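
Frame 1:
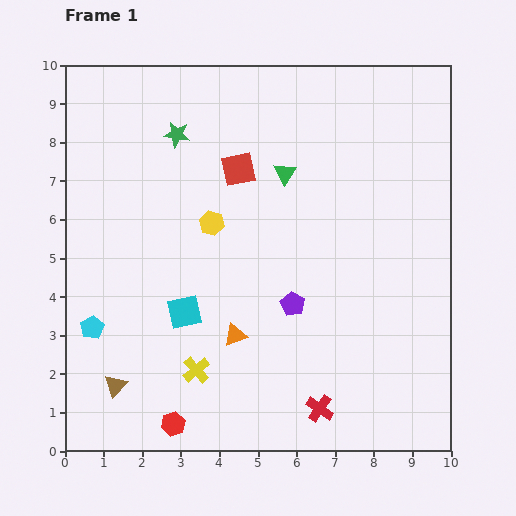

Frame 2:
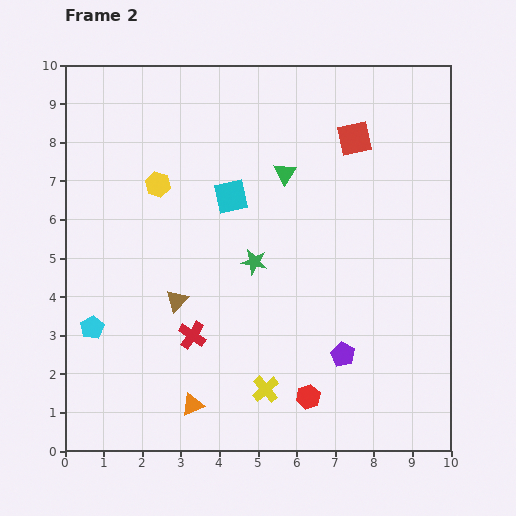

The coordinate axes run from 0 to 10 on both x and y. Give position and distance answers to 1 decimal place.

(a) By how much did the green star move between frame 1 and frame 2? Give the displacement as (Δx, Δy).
(2.0, -3.3)

The green star was at (2.9, 8.2) in frame 1 and (4.9, 4.9) in frame 2.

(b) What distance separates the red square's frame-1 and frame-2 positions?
3.1

The red square moved from (4.5, 7.3) to (7.5, 8.1), a distance of √(3.0² + 0.8²) ≈ 3.1.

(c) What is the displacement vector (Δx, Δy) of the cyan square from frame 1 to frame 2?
(1.2, 3.0)

The cyan square was at (3.1, 3.6) in frame 1 and (4.3, 6.6) in frame 2.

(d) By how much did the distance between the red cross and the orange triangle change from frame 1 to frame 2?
-1.1

Distance in frame 1: 2.9. Distance in frame 2: 1.8.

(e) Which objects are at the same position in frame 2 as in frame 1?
the green triangle, the cyan pentagon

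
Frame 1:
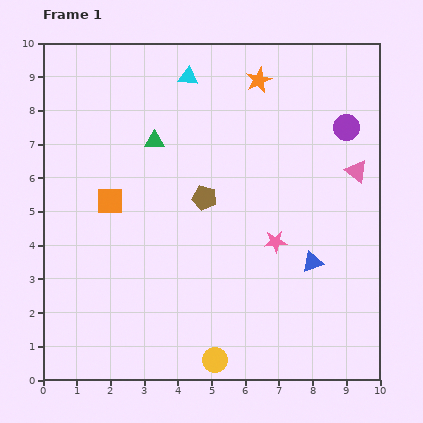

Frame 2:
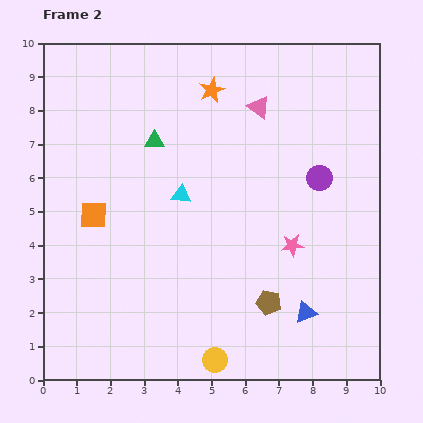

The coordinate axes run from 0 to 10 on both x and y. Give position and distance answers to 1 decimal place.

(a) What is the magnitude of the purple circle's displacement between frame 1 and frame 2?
1.7

The purple circle moved from (9.0, 7.5) to (8.2, 6.0), a distance of √(0.8² + 1.5²) ≈ 1.7.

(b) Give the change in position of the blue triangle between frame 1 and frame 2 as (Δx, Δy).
(-0.2, -1.5)

The blue triangle was at (8.0, 3.5) in frame 1 and (7.8, 2.0) in frame 2.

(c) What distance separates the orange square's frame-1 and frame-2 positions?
0.6

The orange square moved from (2.0, 5.3) to (1.5, 4.9), a distance of √(0.5² + 0.4²) ≈ 0.6.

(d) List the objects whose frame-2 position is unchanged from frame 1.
the yellow circle, the green triangle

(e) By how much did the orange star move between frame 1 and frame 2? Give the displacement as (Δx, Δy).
(-1.4, -0.3)

The orange star was at (6.4, 8.9) in frame 1 and (5.0, 8.6) in frame 2.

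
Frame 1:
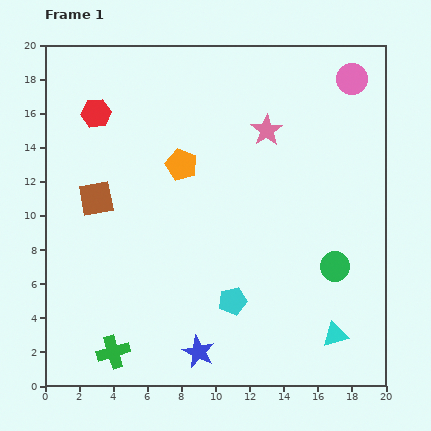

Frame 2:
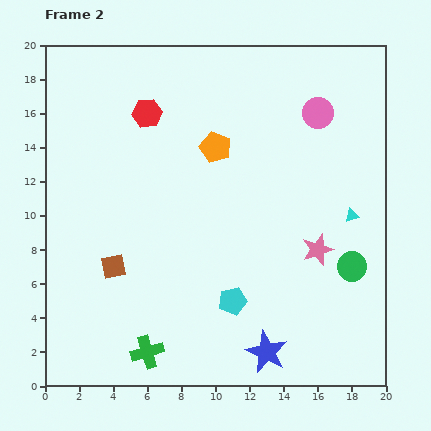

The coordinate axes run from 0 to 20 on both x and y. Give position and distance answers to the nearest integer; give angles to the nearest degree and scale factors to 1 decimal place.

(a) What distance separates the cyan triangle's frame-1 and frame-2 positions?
7

The cyan triangle moved from (17, 3) to (18, 10), a distance of √(1² + 7²) ≈ 7.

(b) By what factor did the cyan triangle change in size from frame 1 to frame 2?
0.6×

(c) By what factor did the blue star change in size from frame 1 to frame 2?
1.3×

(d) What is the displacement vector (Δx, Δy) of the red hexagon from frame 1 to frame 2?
(3, 0)

The red hexagon was at (3, 16) in frame 1 and (6, 16) in frame 2.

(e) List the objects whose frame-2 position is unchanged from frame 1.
the cyan pentagon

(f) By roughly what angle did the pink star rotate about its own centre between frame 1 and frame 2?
16° clockwise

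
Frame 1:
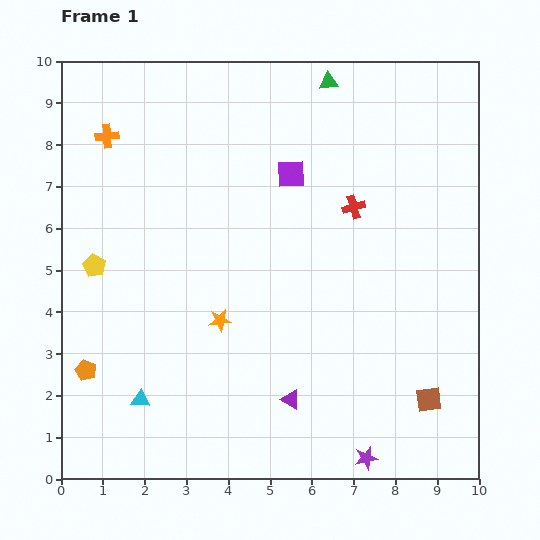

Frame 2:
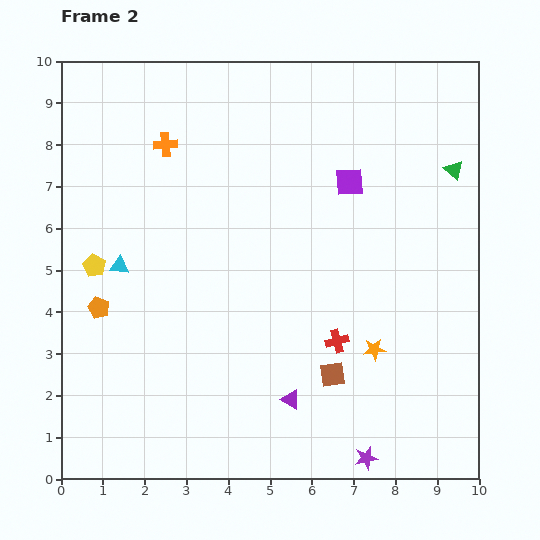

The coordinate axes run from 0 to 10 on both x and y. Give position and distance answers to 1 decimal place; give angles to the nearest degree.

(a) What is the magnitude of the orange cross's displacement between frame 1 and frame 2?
1.4

The orange cross moved from (1.1, 8.2) to (2.5, 8.0), a distance of √(1.4² + 0.2²) ≈ 1.4.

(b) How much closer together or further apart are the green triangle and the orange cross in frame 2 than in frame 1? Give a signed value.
+1.4

Distance in frame 1: 5.5. Distance in frame 2: 6.9.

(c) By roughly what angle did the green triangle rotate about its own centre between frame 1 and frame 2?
47° clockwise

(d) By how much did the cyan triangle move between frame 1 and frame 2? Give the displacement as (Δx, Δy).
(-0.5, 3.2)

The cyan triangle was at (1.9, 1.9) in frame 1 and (1.4, 5.1) in frame 2.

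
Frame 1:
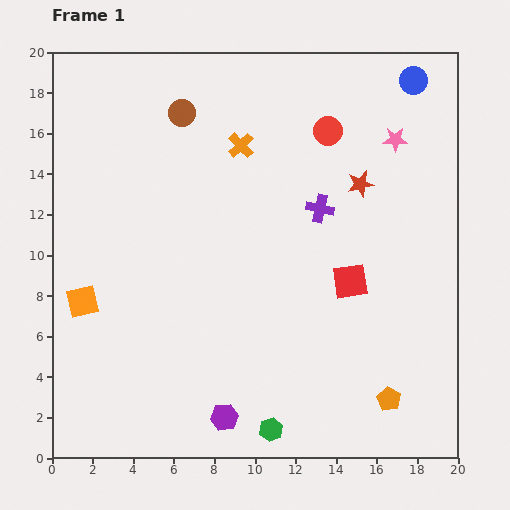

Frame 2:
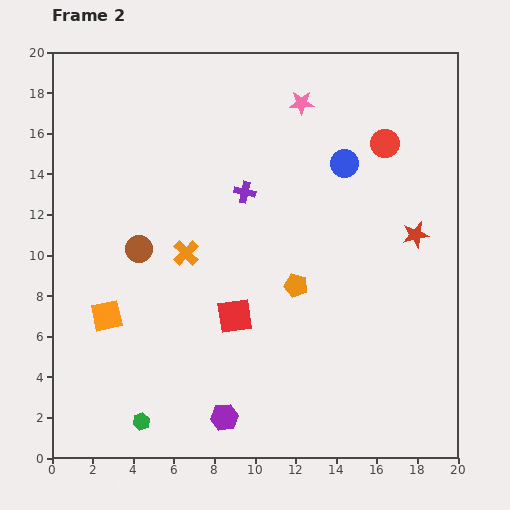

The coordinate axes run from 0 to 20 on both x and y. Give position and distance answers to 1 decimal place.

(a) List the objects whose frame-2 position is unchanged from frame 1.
the purple hexagon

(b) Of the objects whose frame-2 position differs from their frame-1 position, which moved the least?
the orange square

(moved 1.4)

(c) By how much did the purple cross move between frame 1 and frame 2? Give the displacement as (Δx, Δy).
(-3.7, 0.8)

The purple cross was at (13.2, 12.3) in frame 1 and (9.5, 13.1) in frame 2.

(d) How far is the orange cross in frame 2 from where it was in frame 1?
5.9

The orange cross moved from (9.3, 15.4) to (6.6, 10.1), a distance of √(2.7² + 5.3²) ≈ 5.9.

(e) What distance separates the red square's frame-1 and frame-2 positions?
5.9

The red square moved from (14.7, 8.7) to (9.0, 7.0), a distance of √(5.7² + 1.7²) ≈ 5.9.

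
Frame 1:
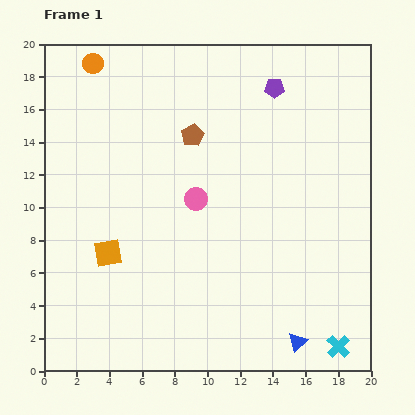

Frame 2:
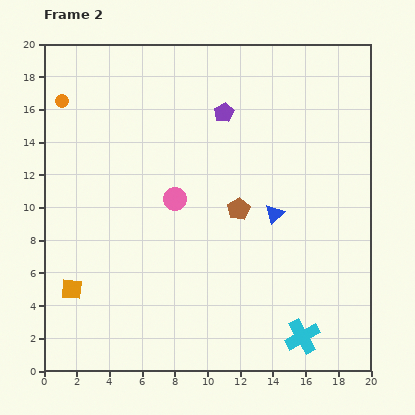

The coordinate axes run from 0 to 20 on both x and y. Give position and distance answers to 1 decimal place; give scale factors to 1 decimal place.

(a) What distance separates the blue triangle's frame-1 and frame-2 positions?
7.9

The blue triangle moved from (15.5, 1.8) to (14.1, 9.6), a distance of √(1.4² + 7.8²) ≈ 7.9.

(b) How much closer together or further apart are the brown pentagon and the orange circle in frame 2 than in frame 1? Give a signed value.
+5.2

Distance in frame 1: 7.5. Distance in frame 2: 12.7.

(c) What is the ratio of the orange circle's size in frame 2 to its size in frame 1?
0.6×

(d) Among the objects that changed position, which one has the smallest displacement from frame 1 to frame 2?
the pink circle

(moved 1.3)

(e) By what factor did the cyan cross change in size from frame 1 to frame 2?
1.5×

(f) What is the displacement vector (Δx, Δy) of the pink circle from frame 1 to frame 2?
(-1.3, 0.0)

The pink circle was at (9.3, 10.5) in frame 1 and (8.0, 10.5) in frame 2.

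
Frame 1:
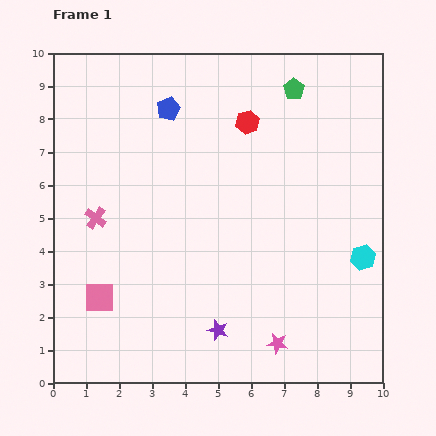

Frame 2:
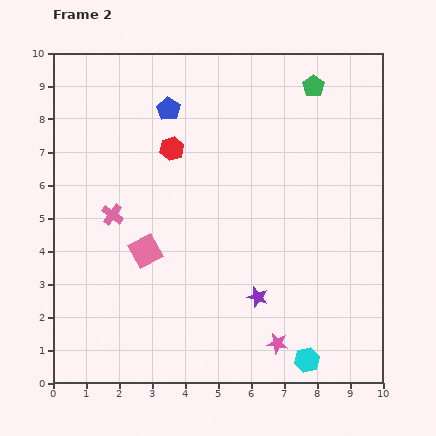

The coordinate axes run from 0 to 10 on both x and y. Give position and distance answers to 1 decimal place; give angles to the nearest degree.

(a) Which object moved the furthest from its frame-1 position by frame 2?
the cyan hexagon

(moved 3.5; next 2.4)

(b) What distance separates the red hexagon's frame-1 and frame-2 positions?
2.4

The red hexagon moved from (5.9, 7.9) to (3.6, 7.1), a distance of √(2.3² + 0.8²) ≈ 2.4.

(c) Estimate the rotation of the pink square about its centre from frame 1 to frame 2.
29° counter-clockwise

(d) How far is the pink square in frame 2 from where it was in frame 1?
2.0

The pink square moved from (1.4, 2.6) to (2.8, 4.0), a distance of √(1.4² + 1.4²) ≈ 2.0.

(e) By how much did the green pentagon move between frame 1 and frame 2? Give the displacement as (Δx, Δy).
(0.6, 0.1)

The green pentagon was at (7.3, 8.9) in frame 1 and (7.9, 9.0) in frame 2.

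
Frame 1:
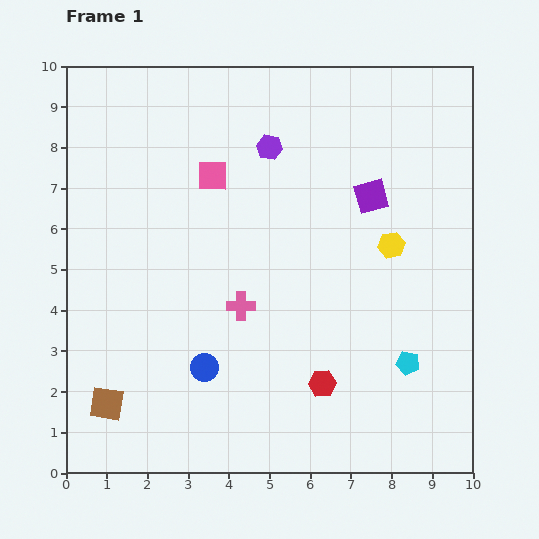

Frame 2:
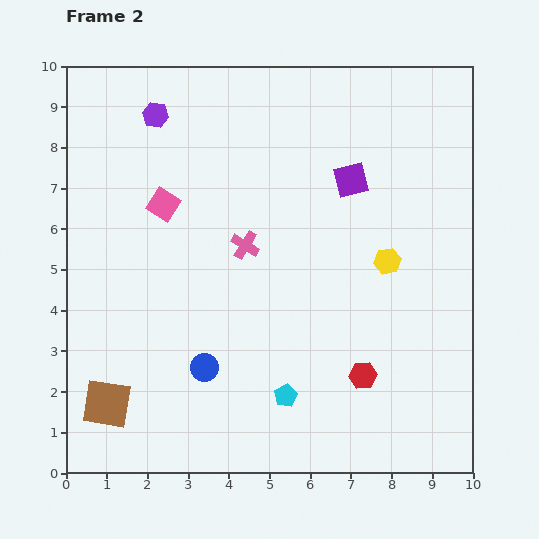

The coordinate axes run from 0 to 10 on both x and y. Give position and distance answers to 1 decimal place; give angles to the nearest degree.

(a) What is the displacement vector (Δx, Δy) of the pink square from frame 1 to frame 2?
(-1.2, -0.7)

The pink square was at (3.6, 7.3) in frame 1 and (2.4, 6.6) in frame 2.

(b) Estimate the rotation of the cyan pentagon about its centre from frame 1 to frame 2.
29° clockwise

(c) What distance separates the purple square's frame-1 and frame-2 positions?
0.6

The purple square moved from (7.5, 6.8) to (7.0, 7.2), a distance of √(0.5² + 0.4²) ≈ 0.6.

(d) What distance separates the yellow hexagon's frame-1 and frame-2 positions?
0.4

The yellow hexagon moved from (8.0, 5.6) to (7.9, 5.2), a distance of √(0.1² + 0.4²) ≈ 0.4.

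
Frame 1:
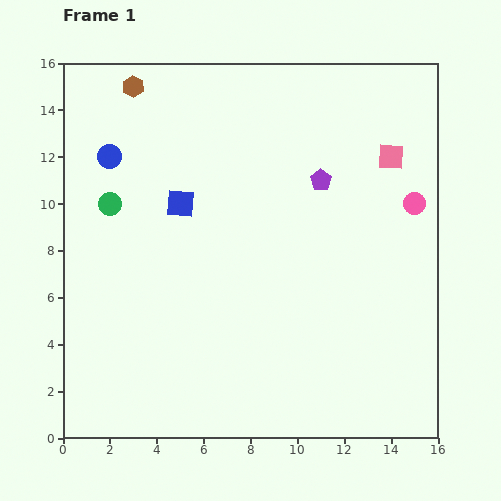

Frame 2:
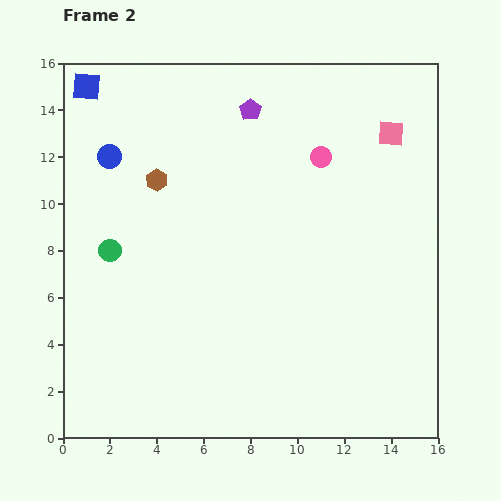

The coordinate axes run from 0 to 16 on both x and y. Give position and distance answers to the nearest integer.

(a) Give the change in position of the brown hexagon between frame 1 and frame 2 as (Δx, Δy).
(1, -4)

The brown hexagon was at (3, 15) in frame 1 and (4, 11) in frame 2.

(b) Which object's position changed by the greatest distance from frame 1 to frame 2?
the blue square

(moved 6; next 4)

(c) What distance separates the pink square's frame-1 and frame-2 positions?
1

The pink square moved from (14, 12) to (14, 13), a distance of √(0² + 1²) ≈ 1.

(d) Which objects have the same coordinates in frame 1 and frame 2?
the blue circle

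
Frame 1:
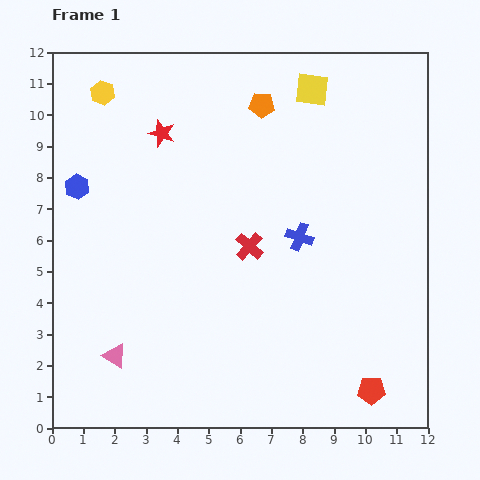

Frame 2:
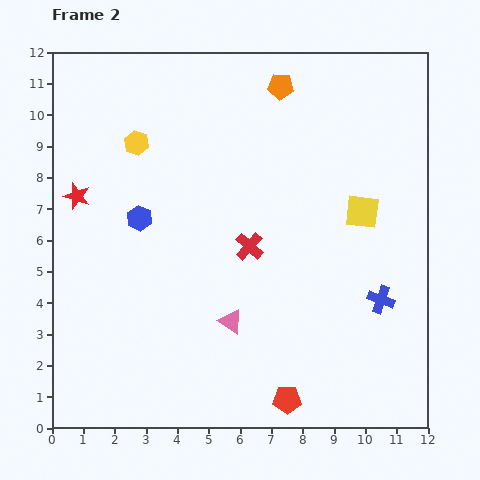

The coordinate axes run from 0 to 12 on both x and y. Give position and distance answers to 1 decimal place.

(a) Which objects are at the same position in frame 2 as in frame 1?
the red cross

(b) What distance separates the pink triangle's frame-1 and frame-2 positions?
3.9

The pink triangle moved from (2.0, 2.3) to (5.7, 3.4), a distance of √(3.7² + 1.1²) ≈ 3.9.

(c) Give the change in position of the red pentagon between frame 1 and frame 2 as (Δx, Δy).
(-2.7, -0.3)

The red pentagon was at (10.2, 1.2) in frame 1 and (7.5, 0.9) in frame 2.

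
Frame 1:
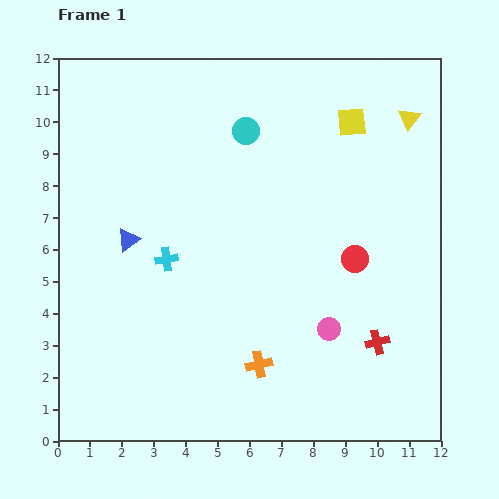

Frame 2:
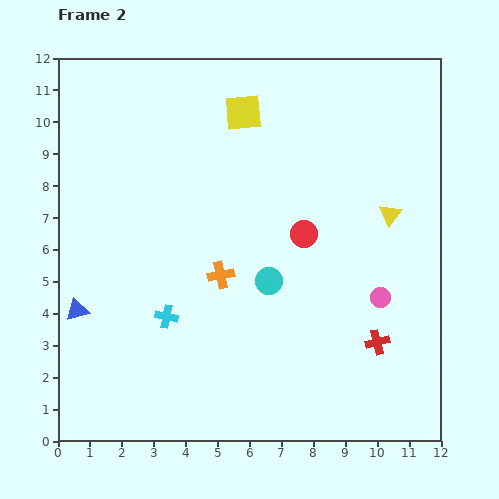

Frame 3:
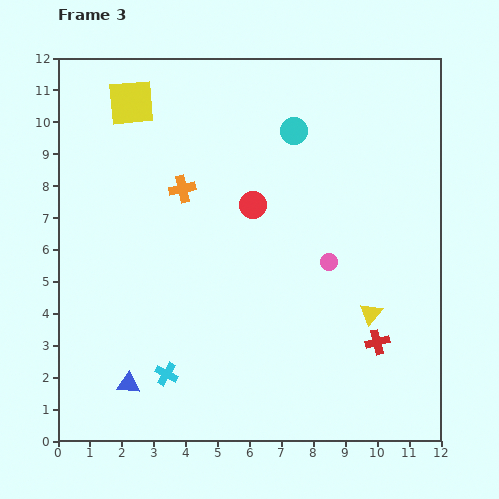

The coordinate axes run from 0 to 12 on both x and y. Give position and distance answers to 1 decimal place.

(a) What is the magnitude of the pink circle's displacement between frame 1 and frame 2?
1.9

The pink circle moved from (8.5, 3.5) to (10.1, 4.5), a distance of √(1.6² + 1.0²) ≈ 1.9.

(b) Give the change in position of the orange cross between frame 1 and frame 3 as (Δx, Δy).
(-2.4, 5.5)

The orange cross was at (6.3, 2.4) in frame 1 and (3.9, 7.9) in frame 3.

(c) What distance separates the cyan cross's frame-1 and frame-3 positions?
3.6

The cyan cross moved from (3.4, 5.7) to (3.4, 2.1), a distance of √(0.0² + 3.6²) ≈ 3.6.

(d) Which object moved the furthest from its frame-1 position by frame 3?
the yellow square

(moved 6.9; next 6.2)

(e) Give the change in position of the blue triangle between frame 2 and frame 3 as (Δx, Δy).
(1.6, -2.3)

The blue triangle was at (0.6, 4.1) in frame 2 and (2.2, 1.8) in frame 3.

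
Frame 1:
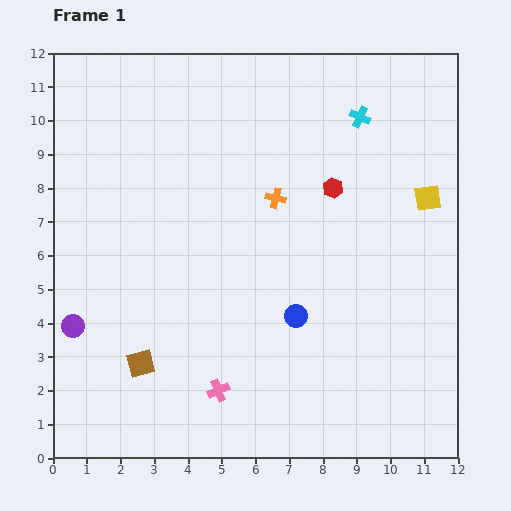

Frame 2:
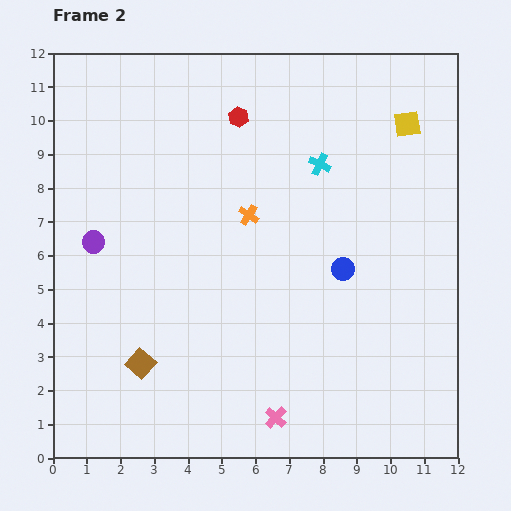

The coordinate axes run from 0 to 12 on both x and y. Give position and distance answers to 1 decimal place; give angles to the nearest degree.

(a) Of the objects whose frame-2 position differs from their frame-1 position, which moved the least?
the orange cross

(moved 0.9)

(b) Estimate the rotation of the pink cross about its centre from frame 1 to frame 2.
24° counter-clockwise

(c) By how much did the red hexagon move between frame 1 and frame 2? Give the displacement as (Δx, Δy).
(-2.8, 2.1)

The red hexagon was at (8.3, 8.0) in frame 1 and (5.5, 10.1) in frame 2.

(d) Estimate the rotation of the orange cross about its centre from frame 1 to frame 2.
18° clockwise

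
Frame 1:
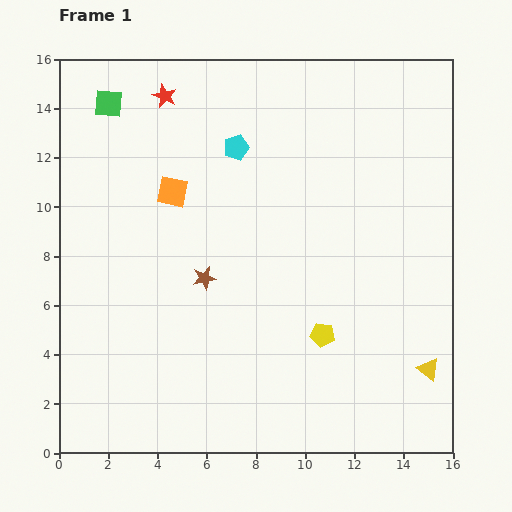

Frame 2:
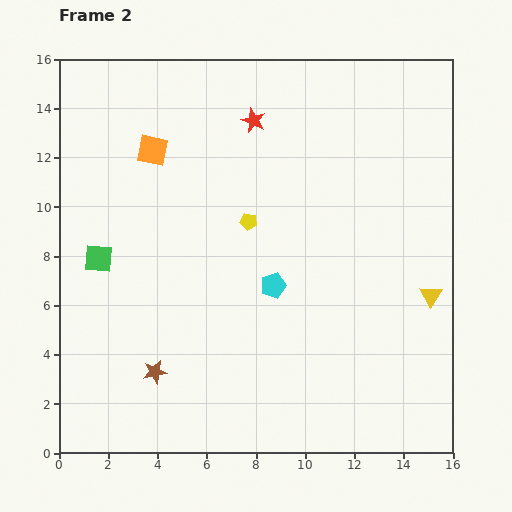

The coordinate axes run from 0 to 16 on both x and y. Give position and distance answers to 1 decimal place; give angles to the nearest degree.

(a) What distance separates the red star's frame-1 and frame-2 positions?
3.7

The red star moved from (4.3, 14.5) to (7.9, 13.5), a distance of √(3.6² + 1.0²) ≈ 3.7.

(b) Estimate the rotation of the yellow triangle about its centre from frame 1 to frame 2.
24° clockwise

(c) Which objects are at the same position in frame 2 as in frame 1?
none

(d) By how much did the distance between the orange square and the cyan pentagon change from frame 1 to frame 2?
+4.2

Distance in frame 1: 3.2. Distance in frame 2: 7.4.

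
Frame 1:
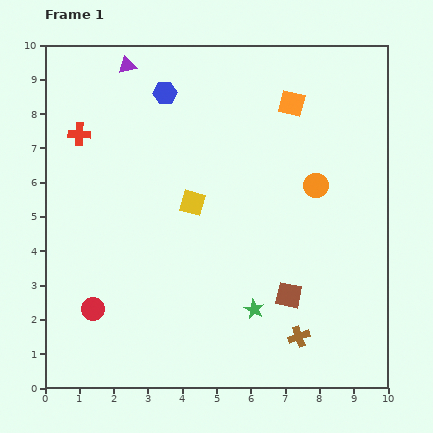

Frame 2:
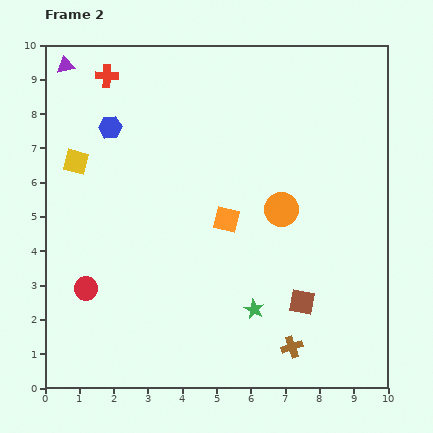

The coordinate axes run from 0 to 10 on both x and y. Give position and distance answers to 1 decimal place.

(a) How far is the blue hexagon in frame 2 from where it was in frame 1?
1.9

The blue hexagon moved from (3.5, 8.6) to (1.9, 7.6), a distance of √(1.6² + 1.0²) ≈ 1.9.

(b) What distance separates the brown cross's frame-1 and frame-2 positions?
0.4

The brown cross moved from (7.4, 1.5) to (7.2, 1.2), a distance of √(0.2² + 0.3²) ≈ 0.4.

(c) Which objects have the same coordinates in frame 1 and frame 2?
the green star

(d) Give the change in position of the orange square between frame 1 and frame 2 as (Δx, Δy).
(-1.9, -3.4)

The orange square was at (7.2, 8.3) in frame 1 and (5.3, 4.9) in frame 2.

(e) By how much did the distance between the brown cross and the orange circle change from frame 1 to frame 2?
-0.4

Distance in frame 1: 4.4. Distance in frame 2: 4.0.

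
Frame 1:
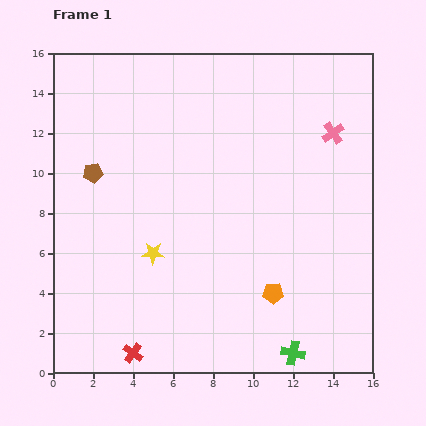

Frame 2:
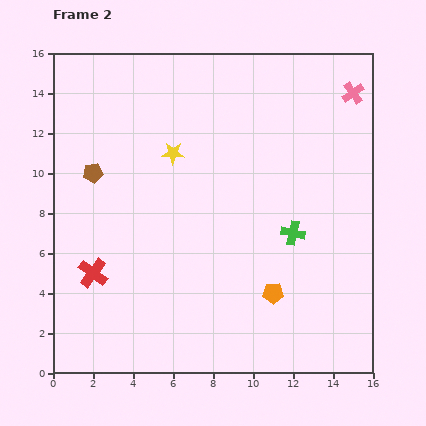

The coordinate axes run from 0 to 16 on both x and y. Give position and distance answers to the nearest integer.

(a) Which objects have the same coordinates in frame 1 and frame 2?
the brown pentagon, the orange pentagon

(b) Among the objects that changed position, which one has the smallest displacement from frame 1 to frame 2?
the pink cross

(moved 2)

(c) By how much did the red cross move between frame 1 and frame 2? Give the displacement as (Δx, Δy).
(-2, 4)

The red cross was at (4, 1) in frame 1 and (2, 5) in frame 2.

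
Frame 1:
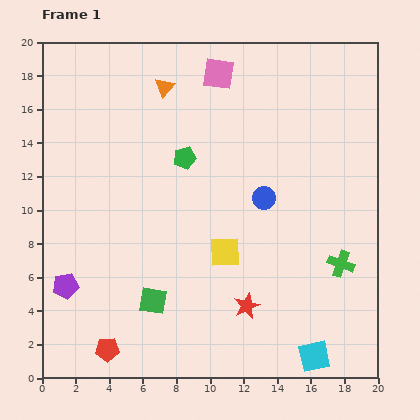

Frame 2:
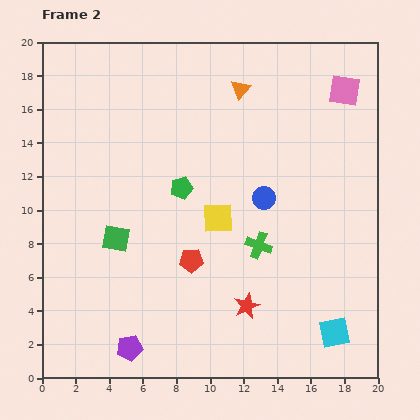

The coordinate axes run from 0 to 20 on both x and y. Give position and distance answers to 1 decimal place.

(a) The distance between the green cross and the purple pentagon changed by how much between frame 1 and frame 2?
-6.7

Distance in frame 1: 16.5. Distance in frame 2: 9.8.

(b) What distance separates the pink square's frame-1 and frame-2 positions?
7.6

The pink square moved from (10.5, 18.1) to (18.0, 17.1), a distance of √(7.5² + 1.0²) ≈ 7.6.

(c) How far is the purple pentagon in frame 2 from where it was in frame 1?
5.3

The purple pentagon moved from (1.4, 5.5) to (5.2, 1.8), a distance of √(3.8² + 3.7²) ≈ 5.3.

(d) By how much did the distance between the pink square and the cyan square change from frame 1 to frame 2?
-3.3

Distance in frame 1: 17.7. Distance in frame 2: 14.4.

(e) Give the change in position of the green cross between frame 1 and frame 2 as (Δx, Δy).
(-4.9, 1.1)

The green cross was at (17.8, 6.8) in frame 1 and (12.9, 7.9) in frame 2.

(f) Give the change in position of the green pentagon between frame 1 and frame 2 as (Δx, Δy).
(-0.2, -1.8)

The green pentagon was at (8.5, 13.1) in frame 1 and (8.3, 11.3) in frame 2.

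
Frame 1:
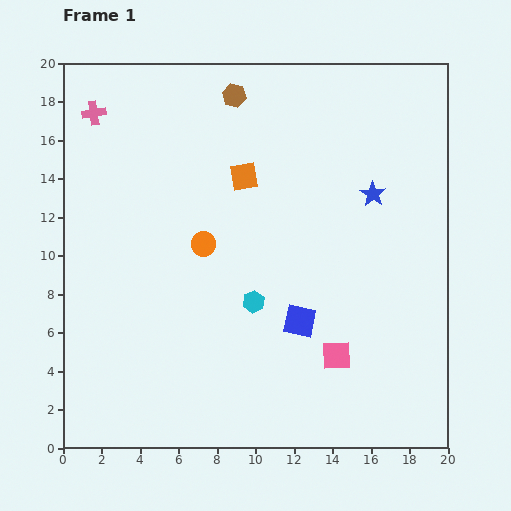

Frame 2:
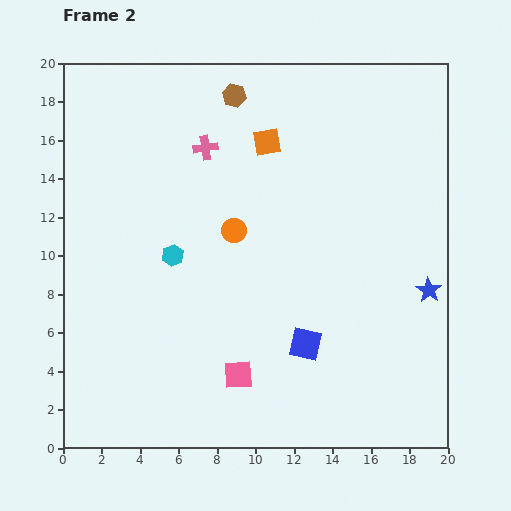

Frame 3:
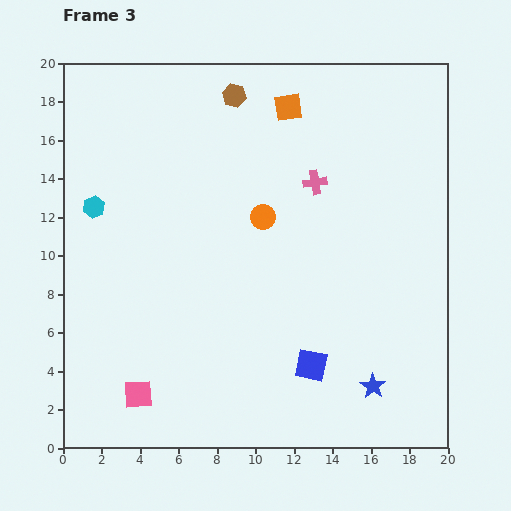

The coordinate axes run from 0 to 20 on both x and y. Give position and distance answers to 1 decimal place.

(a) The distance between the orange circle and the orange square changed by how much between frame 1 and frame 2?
+0.8

Distance in frame 1: 4.1. Distance in frame 2: 4.9.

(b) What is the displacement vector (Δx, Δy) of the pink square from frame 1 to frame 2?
(-5.1, -1.0)

The pink square was at (14.2, 4.8) in frame 1 and (9.1, 3.8) in frame 2.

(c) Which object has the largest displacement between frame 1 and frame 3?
the pink cross

(moved 12.1; next 10.5)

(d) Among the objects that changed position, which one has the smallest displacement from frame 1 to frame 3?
the blue square

(moved 2.4)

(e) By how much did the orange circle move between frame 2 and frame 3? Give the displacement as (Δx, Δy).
(1.5, 0.7)

The orange circle was at (8.9, 11.3) in frame 2 and (10.4, 12.0) in frame 3.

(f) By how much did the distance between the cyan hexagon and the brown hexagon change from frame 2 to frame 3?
+0.4

Distance in frame 2: 8.9. Distance in frame 3: 9.3.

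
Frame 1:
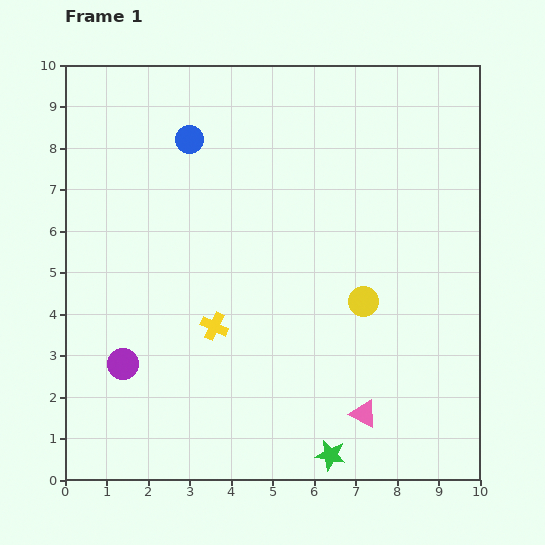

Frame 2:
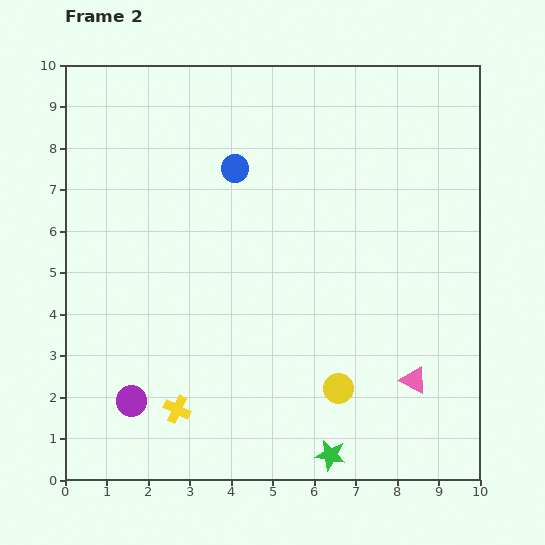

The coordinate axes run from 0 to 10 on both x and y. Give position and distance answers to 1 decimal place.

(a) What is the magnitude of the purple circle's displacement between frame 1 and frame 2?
0.9

The purple circle moved from (1.4, 2.8) to (1.6, 1.9), a distance of √(0.2² + 0.9²) ≈ 0.9.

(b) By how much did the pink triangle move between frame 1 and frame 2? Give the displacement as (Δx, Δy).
(1.2, 0.8)

The pink triangle was at (7.2, 1.6) in frame 1 and (8.4, 2.4) in frame 2.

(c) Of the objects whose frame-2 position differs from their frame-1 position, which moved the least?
the purple circle

(moved 0.9)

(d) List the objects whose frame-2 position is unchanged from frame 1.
the green star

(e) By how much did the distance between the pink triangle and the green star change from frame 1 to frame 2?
+1.4

Distance in frame 1: 1.3. Distance in frame 2: 2.7.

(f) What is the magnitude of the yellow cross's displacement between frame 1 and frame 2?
2.2

The yellow cross moved from (3.6, 3.7) to (2.7, 1.7), a distance of √(0.9² + 2.0²) ≈ 2.2.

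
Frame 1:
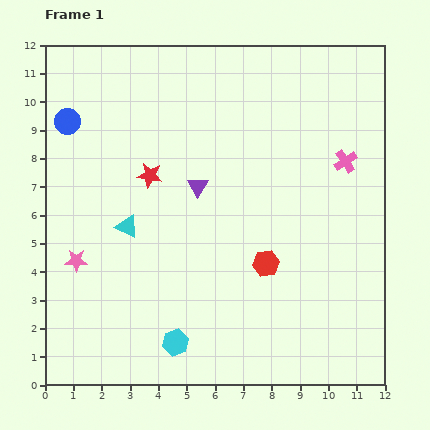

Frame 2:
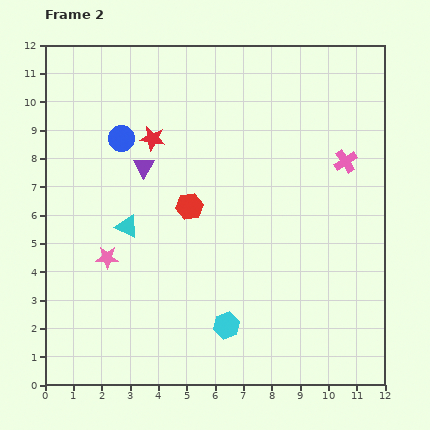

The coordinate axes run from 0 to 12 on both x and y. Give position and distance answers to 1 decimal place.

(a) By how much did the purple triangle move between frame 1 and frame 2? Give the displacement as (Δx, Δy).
(-1.9, 0.7)

The purple triangle was at (5.4, 7.0) in frame 1 and (3.5, 7.7) in frame 2.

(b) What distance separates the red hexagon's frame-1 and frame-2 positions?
3.4

The red hexagon moved from (7.8, 4.3) to (5.1, 6.3), a distance of √(2.7² + 2.0²) ≈ 3.4.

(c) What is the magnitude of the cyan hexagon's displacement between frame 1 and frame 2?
1.9

The cyan hexagon moved from (4.6, 1.5) to (6.4, 2.1), a distance of √(1.8² + 0.6²) ≈ 1.9.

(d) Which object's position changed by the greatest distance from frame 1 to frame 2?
the red hexagon

(moved 3.4; next 2.0)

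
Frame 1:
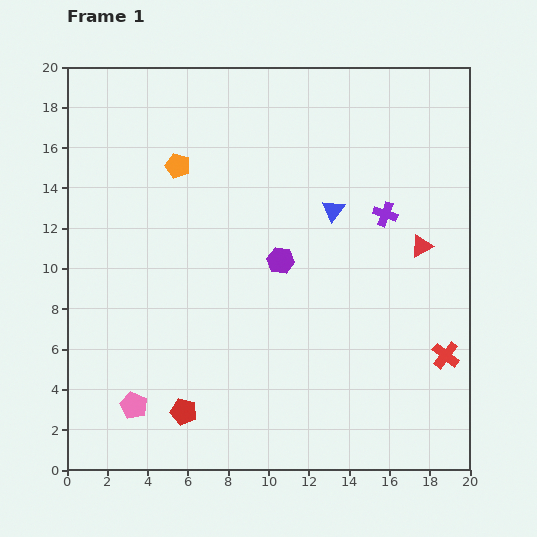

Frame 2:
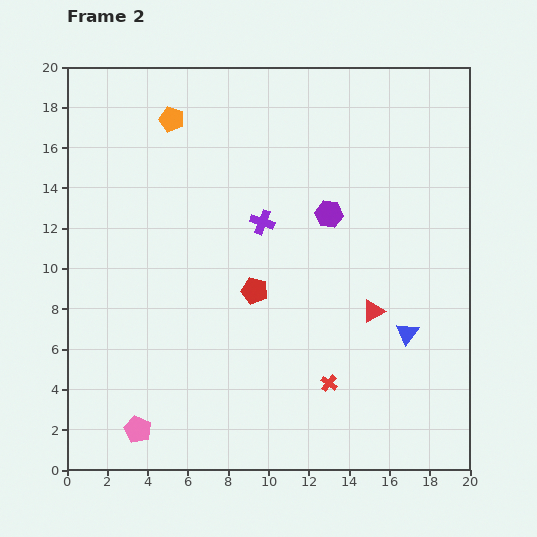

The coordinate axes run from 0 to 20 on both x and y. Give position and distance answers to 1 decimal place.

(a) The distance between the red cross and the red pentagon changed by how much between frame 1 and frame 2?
-7.4

Distance in frame 1: 13.3. Distance in frame 2: 5.9.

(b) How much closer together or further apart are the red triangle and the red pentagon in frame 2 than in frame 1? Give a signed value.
-8.4

Distance in frame 1: 14.4. Distance in frame 2: 6.0.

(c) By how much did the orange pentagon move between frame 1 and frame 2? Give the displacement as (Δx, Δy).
(-0.3, 2.3)

The orange pentagon was at (5.5, 15.1) in frame 1 and (5.2, 17.4) in frame 2.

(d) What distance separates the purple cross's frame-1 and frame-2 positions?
6.1

The purple cross moved from (15.8, 12.7) to (9.7, 12.3), a distance of √(6.1² + 0.4²) ≈ 6.1.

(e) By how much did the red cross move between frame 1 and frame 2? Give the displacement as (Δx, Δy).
(-5.8, -1.4)

The red cross was at (18.8, 5.7) in frame 1 and (13.0, 4.3) in frame 2.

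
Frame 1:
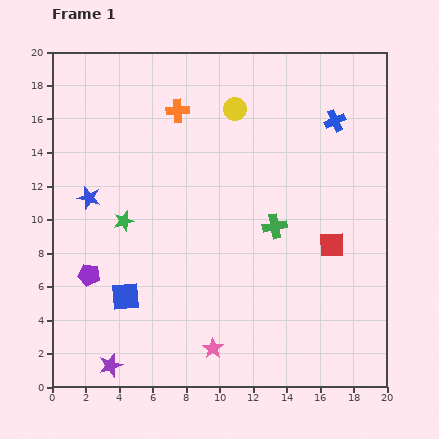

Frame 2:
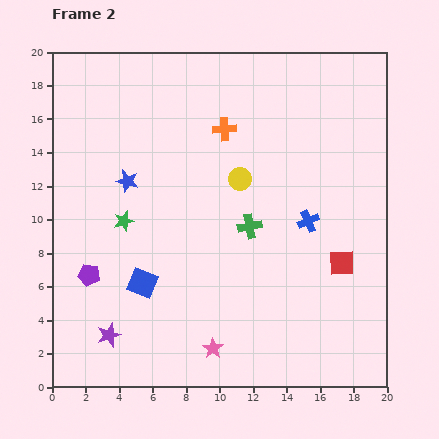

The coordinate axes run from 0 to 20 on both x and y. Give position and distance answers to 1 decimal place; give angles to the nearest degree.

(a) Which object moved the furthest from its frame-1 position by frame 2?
the blue cross

(moved 6.2; next 4.2)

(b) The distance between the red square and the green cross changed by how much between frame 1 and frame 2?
+2.3

Distance in frame 1: 3.6. Distance in frame 2: 5.9.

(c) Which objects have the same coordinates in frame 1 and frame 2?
the purple pentagon, the green star, the pink star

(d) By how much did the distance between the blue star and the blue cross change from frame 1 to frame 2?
-4.3

Distance in frame 1: 15.4. Distance in frame 2: 11.1.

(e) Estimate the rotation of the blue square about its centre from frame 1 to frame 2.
26° clockwise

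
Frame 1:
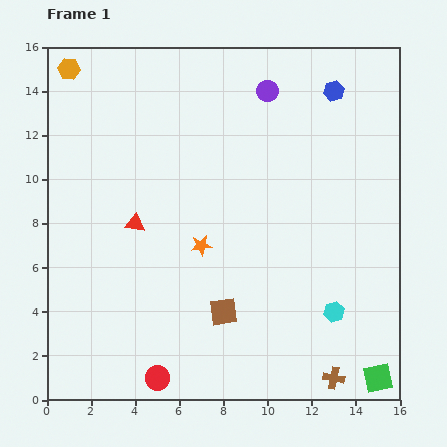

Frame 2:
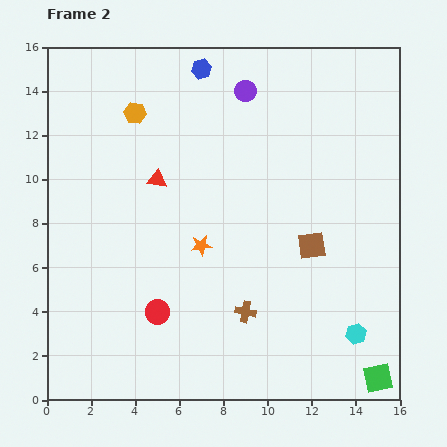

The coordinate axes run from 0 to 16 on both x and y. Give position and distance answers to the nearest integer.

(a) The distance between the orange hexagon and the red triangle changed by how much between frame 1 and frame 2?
-5

Distance in frame 1: 8. Distance in frame 2: 3.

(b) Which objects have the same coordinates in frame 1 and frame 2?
the orange star, the green square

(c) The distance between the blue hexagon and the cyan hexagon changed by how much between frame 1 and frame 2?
+4

Distance in frame 1: 10. Distance in frame 2: 14.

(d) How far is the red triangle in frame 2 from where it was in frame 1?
2

The red triangle moved from (4, 8) to (5, 10), a distance of √(1² + 2²) ≈ 2.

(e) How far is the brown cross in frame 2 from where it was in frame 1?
5

The brown cross moved from (13, 1) to (9, 4), a distance of √(4² + 3²) ≈ 5.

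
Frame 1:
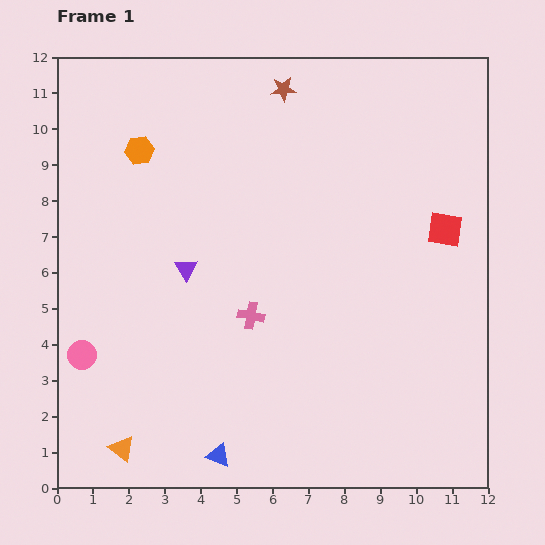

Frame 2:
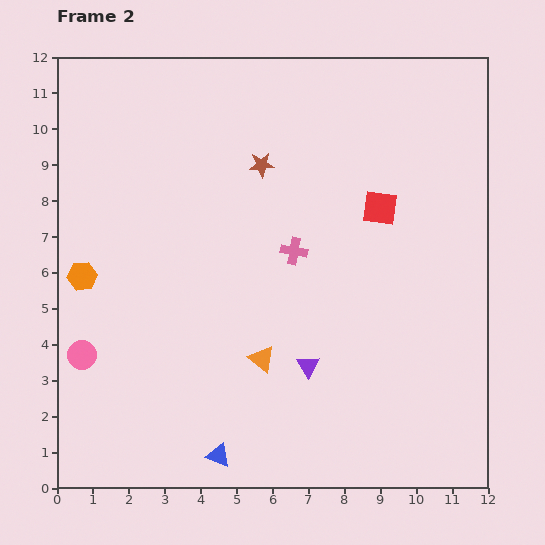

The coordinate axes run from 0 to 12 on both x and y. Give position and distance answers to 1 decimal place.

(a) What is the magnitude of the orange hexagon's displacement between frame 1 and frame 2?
3.8

The orange hexagon moved from (2.3, 9.4) to (0.7, 5.9), a distance of √(1.6² + 3.5²) ≈ 3.8.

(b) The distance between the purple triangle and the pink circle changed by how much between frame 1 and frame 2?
+2.5

Distance in frame 1: 3.8. Distance in frame 2: 6.3.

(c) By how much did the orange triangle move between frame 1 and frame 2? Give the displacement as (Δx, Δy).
(3.9, 2.5)

The orange triangle was at (1.8, 1.1) in frame 1 and (5.7, 3.6) in frame 2.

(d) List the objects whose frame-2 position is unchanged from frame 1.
the pink circle, the blue triangle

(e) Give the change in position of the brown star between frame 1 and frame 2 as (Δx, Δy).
(-0.6, -2.1)

The brown star was at (6.3, 11.1) in frame 1 and (5.7, 9.0) in frame 2.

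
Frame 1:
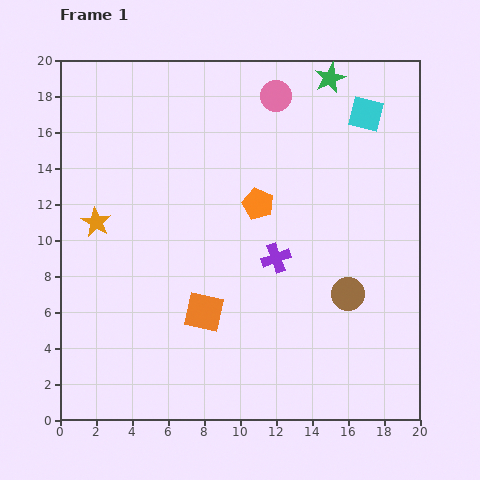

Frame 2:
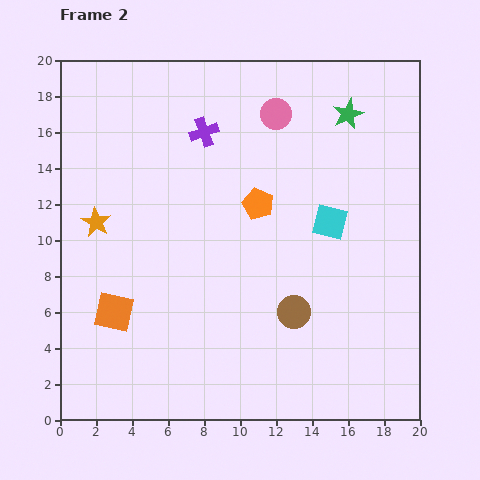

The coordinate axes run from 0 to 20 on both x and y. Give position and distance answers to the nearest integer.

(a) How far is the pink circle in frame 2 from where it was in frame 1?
1

The pink circle moved from (12, 18) to (12, 17), a distance of √(0² + 1²) ≈ 1.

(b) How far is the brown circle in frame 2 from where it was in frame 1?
3

The brown circle moved from (16, 7) to (13, 6), a distance of √(3² + 1²) ≈ 3.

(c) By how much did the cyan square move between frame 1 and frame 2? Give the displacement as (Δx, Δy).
(-2, -6)

The cyan square was at (17, 17) in frame 1 and (15, 11) in frame 2.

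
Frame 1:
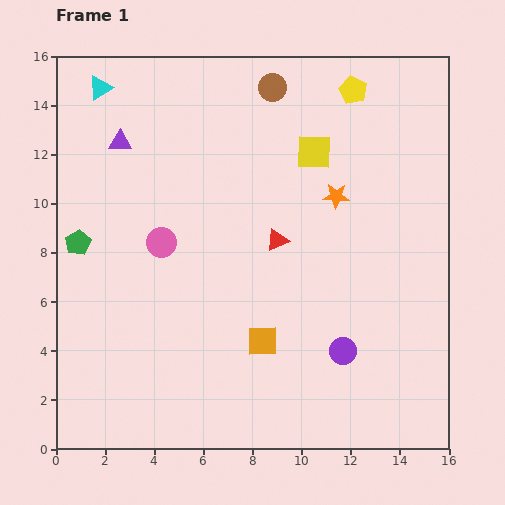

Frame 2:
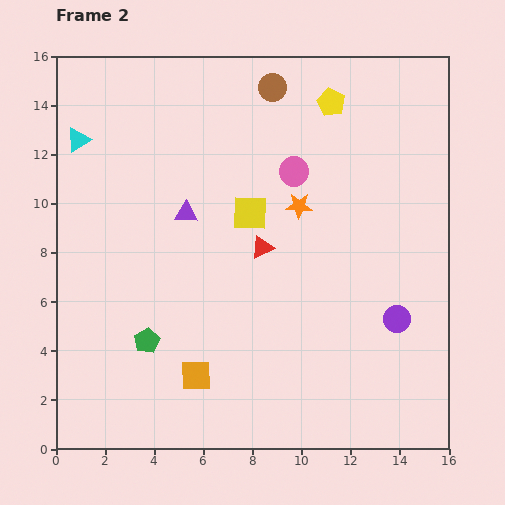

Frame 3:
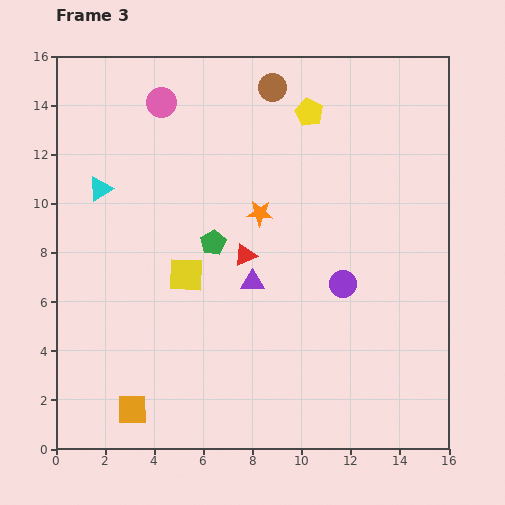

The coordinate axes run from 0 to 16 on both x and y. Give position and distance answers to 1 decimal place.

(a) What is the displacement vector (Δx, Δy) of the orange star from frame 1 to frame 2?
(-1.5, -0.4)

The orange star was at (11.4, 10.3) in frame 1 and (9.9, 9.9) in frame 2.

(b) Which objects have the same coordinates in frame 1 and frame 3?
the brown circle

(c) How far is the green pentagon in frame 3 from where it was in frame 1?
5.5

The green pentagon moved from (0.9, 8.4) to (6.4, 8.4), a distance of √(5.5² + 0.0²) ≈ 5.5.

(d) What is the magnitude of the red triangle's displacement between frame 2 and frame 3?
0.8

The red triangle moved from (8.4, 8.2) to (7.7, 7.9), a distance of √(0.7² + 0.3²) ≈ 0.8.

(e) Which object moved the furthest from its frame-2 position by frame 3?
the pink circle

(moved 6.1; next 4.8)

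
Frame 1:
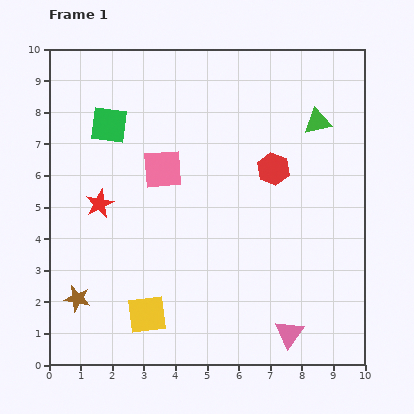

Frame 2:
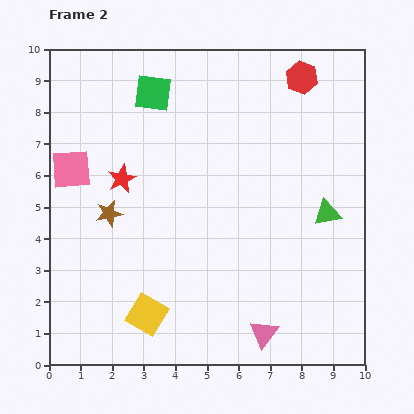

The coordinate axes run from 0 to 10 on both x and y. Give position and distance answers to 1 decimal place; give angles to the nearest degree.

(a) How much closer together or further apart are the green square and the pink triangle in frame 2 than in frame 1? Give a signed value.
-0.3

Distance in frame 1: 8.7. Distance in frame 2: 8.4.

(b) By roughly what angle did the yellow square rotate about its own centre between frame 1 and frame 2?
37° clockwise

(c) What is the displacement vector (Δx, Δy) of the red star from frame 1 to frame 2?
(0.7, 0.8)

The red star was at (1.6, 5.1) in frame 1 and (2.3, 5.9) in frame 2.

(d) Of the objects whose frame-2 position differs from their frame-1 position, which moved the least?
the pink triangle

(moved 0.8)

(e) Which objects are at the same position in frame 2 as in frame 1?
the yellow square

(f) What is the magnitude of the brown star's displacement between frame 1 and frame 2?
2.9

The brown star moved from (0.9, 2.1) to (1.9, 4.8), a distance of √(1.0² + 2.7²) ≈ 2.9.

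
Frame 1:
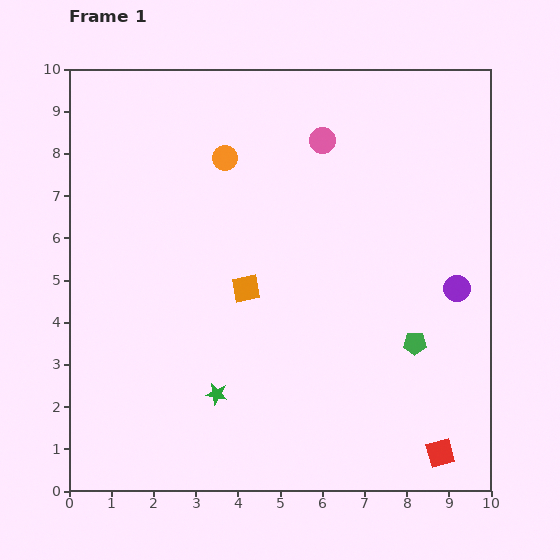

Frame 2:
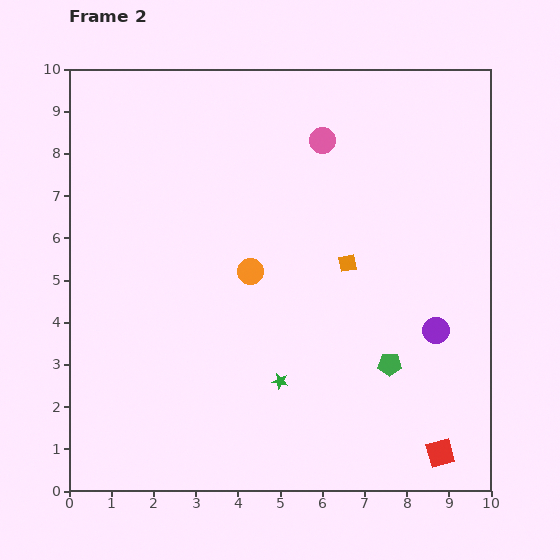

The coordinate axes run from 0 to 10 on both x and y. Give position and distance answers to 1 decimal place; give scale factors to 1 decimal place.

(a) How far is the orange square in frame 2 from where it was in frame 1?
2.5

The orange square moved from (4.2, 4.8) to (6.6, 5.4), a distance of √(2.4² + 0.6²) ≈ 2.5.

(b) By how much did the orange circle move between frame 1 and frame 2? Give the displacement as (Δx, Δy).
(0.6, -2.7)

The orange circle was at (3.7, 7.9) in frame 1 and (4.3, 5.2) in frame 2.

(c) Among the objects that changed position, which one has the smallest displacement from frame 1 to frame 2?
the green pentagon

(moved 0.8)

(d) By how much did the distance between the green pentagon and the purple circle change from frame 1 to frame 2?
-0.2

Distance in frame 1: 1.6. Distance in frame 2: 1.4.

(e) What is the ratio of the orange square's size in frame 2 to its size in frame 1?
0.6×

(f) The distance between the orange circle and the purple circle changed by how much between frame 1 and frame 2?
-1.7

Distance in frame 1: 6.3. Distance in frame 2: 4.6.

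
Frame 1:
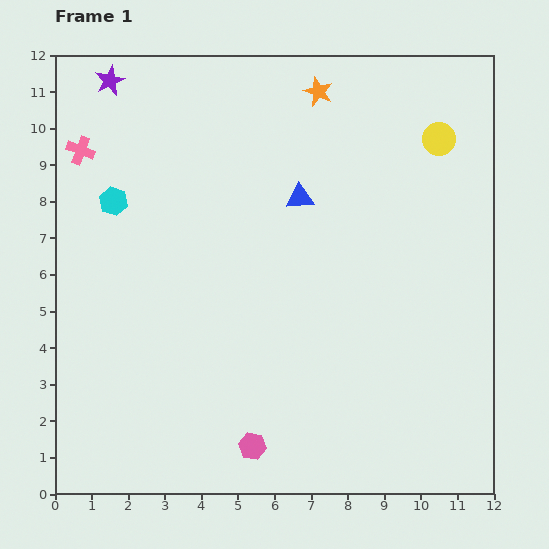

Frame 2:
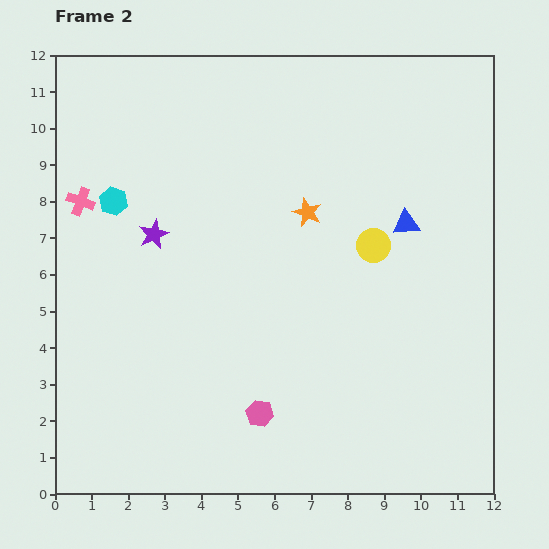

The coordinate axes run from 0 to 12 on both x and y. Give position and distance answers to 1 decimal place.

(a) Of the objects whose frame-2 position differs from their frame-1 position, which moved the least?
the pink hexagon

(moved 0.9)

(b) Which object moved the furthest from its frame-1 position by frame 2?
the purple star

(moved 4.4; next 3.4)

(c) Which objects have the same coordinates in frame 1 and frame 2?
the cyan hexagon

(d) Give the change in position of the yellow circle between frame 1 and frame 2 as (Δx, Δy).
(-1.8, -2.9)

The yellow circle was at (10.5, 9.7) in frame 1 and (8.7, 6.8) in frame 2.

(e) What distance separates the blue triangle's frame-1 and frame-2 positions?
3.0

The blue triangle moved from (6.7, 8.1) to (9.6, 7.4), a distance of √(2.9² + 0.7²) ≈ 3.0.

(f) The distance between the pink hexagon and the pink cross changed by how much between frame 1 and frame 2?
-1.8

Distance in frame 1: 9.4. Distance in frame 2: 7.6.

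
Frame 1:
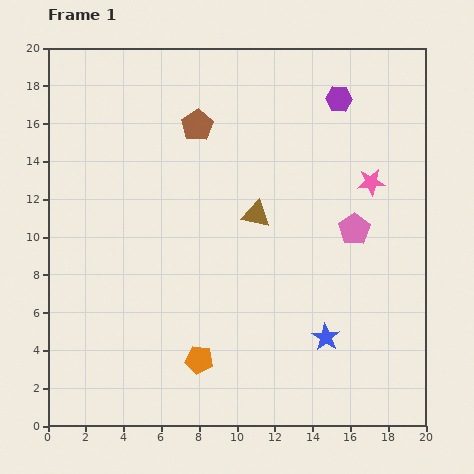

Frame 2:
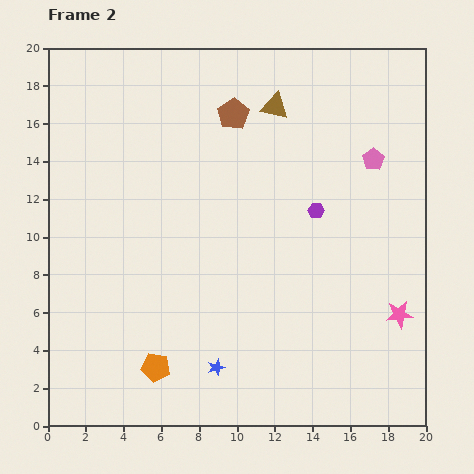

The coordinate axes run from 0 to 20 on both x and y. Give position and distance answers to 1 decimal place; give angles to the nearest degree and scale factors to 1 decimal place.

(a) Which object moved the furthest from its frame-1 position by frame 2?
the pink star

(moved 7.2; next 6.0)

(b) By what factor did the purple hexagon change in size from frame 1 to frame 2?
0.6×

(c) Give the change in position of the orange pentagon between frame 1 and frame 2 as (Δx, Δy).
(-2.3, -0.4)

The orange pentagon was at (8.0, 3.5) in frame 1 and (5.7, 3.1) in frame 2.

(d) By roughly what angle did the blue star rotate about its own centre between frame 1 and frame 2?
21° clockwise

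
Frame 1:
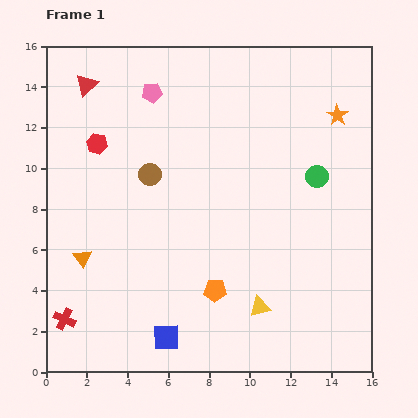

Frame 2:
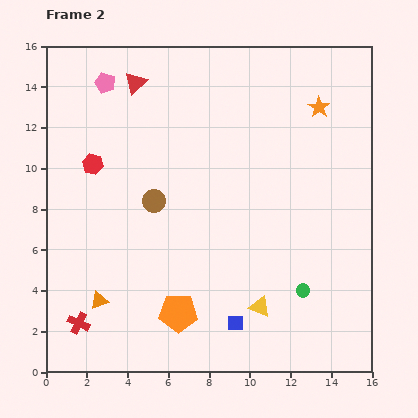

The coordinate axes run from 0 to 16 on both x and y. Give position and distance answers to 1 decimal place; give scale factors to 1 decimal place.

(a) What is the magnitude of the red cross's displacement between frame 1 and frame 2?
0.7

The red cross moved from (0.9, 2.6) to (1.6, 2.4), a distance of √(0.7² + 0.2²) ≈ 0.7.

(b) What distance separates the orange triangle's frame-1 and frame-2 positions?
2.2

The orange triangle moved from (1.8, 5.6) to (2.6, 3.5), a distance of √(0.8² + 2.1²) ≈ 2.2.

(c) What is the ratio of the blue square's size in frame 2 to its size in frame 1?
0.6×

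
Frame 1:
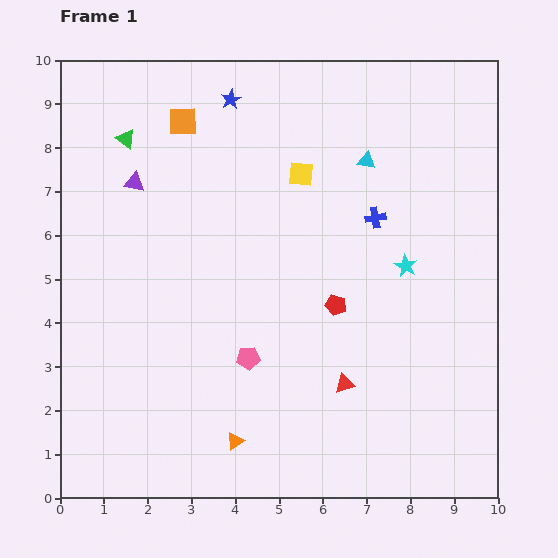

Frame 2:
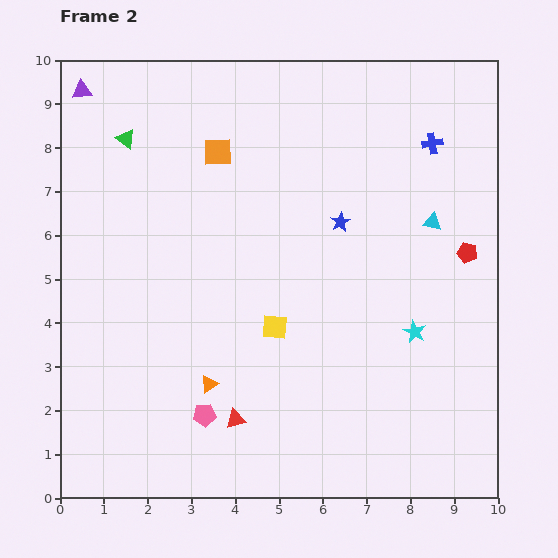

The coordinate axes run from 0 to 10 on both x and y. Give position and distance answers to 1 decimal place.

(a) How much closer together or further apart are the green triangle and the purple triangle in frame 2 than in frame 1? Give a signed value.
+0.5

Distance in frame 1: 1.0. Distance in frame 2: 1.5.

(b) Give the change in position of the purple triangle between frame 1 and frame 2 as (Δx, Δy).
(-1.2, 2.1)

The purple triangle was at (1.7, 7.2) in frame 1 and (0.5, 9.3) in frame 2.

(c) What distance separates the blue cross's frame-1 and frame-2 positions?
2.1

The blue cross moved from (7.2, 6.4) to (8.5, 8.1), a distance of √(1.3² + 1.7²) ≈ 2.1.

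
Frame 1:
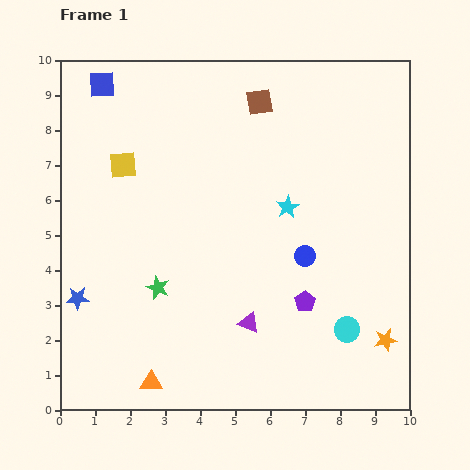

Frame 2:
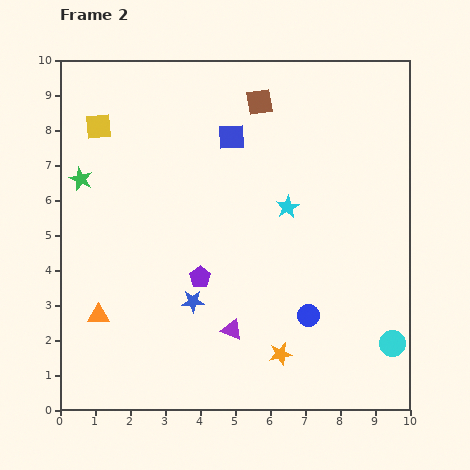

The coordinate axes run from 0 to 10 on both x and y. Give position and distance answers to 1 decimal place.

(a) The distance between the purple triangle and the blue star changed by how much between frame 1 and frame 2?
-3.5

Distance in frame 1: 4.9. Distance in frame 2: 1.4.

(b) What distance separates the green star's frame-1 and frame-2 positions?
3.8

The green star moved from (2.8, 3.5) to (0.6, 6.6), a distance of √(2.2² + 3.1²) ≈ 3.8.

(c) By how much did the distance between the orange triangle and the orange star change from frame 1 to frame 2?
-1.5

Distance in frame 1: 6.8. Distance in frame 2: 5.3.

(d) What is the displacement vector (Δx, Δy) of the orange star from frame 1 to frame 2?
(-3.0, -0.4)

The orange star was at (9.3, 2.0) in frame 1 and (6.3, 1.6) in frame 2.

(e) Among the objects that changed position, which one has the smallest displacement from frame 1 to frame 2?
the purple triangle

(moved 0.5)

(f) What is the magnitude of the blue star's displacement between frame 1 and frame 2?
3.3

The blue star moved from (0.5, 3.2) to (3.8, 3.1), a distance of √(3.3² + 0.1²) ≈ 3.3.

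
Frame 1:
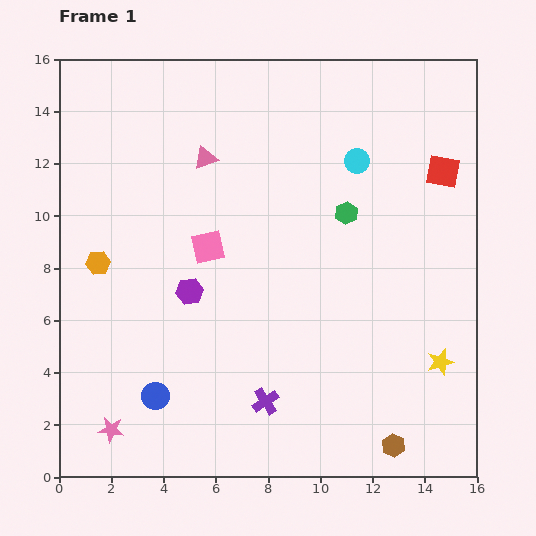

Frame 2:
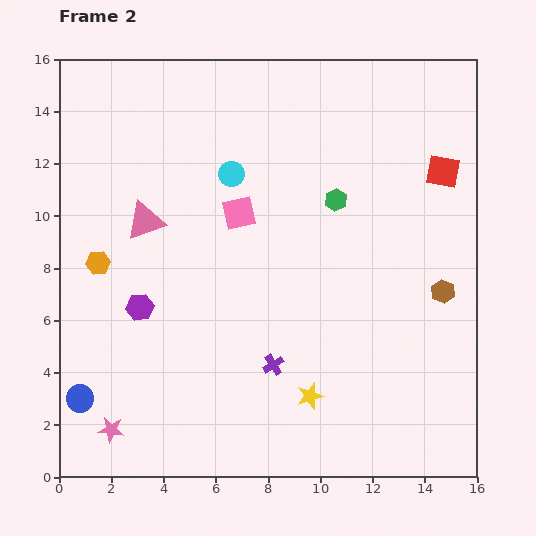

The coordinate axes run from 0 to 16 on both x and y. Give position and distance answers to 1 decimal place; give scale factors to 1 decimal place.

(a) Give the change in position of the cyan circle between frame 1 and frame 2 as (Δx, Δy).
(-4.8, -0.5)

The cyan circle was at (11.4, 12.1) in frame 1 and (6.6, 11.6) in frame 2.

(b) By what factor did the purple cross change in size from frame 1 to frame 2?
0.8×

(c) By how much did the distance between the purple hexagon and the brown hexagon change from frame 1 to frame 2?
+1.8

Distance in frame 1: 9.8. Distance in frame 2: 11.6.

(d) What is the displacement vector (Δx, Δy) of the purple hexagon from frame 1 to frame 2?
(-1.9, -0.6)

The purple hexagon was at (5.0, 7.1) in frame 1 and (3.1, 6.5) in frame 2.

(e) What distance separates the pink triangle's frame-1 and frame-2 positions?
3.3

The pink triangle moved from (5.6, 12.2) to (3.3, 9.8), a distance of √(2.3² + 2.4²) ≈ 3.3.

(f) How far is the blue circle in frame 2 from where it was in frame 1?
2.9

The blue circle moved from (3.7, 3.1) to (0.8, 3.0), a distance of √(2.9² + 0.1²) ≈ 2.9.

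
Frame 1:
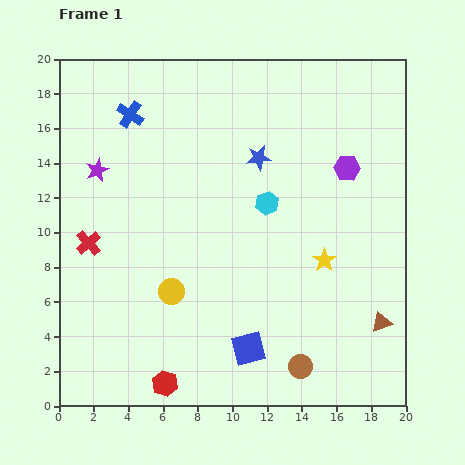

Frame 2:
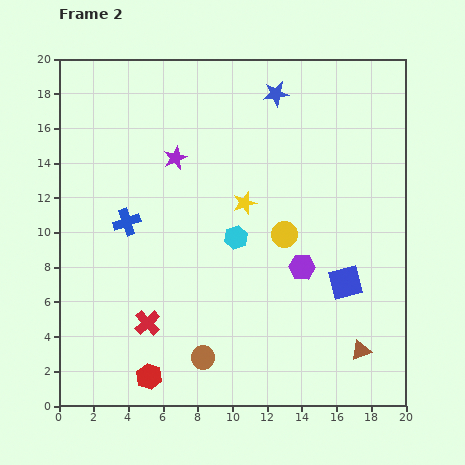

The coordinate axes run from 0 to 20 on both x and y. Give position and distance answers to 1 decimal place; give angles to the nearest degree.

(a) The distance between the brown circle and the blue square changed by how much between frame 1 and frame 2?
+6.1

Distance in frame 1: 3.2. Distance in frame 2: 9.3.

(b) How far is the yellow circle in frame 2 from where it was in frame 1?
7.3

The yellow circle moved from (6.5, 6.6) to (13.0, 9.9), a distance of √(6.5² + 3.3²) ≈ 7.3.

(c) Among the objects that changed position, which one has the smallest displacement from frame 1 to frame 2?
the red hexagon

(moved 1.0)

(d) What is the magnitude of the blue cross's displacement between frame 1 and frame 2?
6.2

The blue cross moved from (4.1, 16.8) to (3.9, 10.6), a distance of √(0.2² + 6.2²) ≈ 6.2.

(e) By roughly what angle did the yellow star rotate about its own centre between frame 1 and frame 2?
17° clockwise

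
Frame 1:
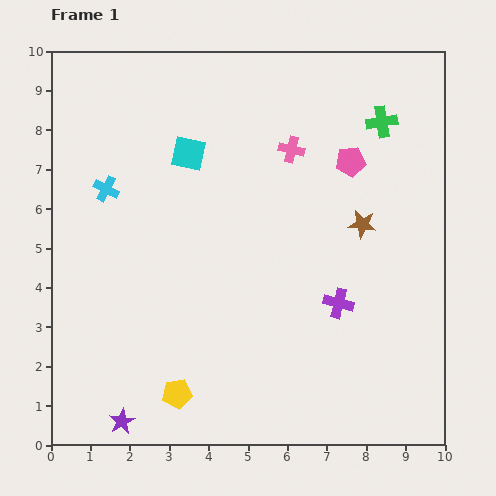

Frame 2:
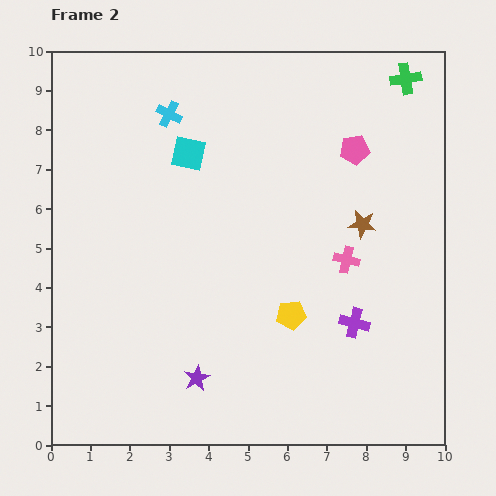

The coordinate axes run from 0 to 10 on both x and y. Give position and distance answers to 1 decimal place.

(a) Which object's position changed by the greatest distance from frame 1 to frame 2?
the yellow pentagon

(moved 3.5; next 3.1)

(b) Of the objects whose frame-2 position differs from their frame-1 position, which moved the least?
the pink pentagon

(moved 0.3)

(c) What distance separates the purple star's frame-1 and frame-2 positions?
2.2

The purple star moved from (1.8, 0.6) to (3.7, 1.7), a distance of √(1.9² + 1.1²) ≈ 2.2.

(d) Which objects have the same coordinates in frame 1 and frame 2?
the cyan square, the brown star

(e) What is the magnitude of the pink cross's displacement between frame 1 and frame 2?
3.1

The pink cross moved from (6.1, 7.5) to (7.5, 4.7), a distance of √(1.4² + 2.8²) ≈ 3.1.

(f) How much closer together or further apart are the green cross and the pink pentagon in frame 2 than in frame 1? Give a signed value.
+0.9

Distance in frame 1: 1.3. Distance in frame 2: 2.2.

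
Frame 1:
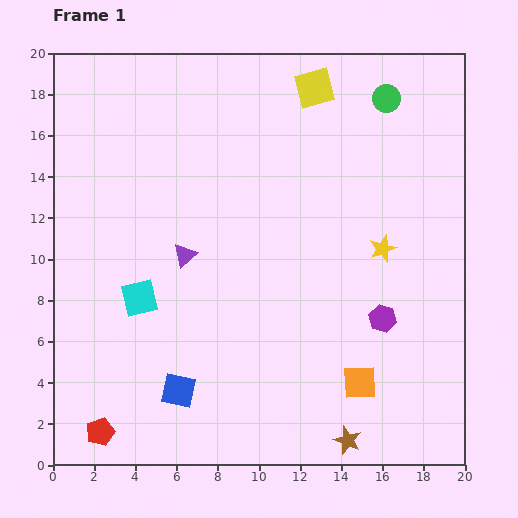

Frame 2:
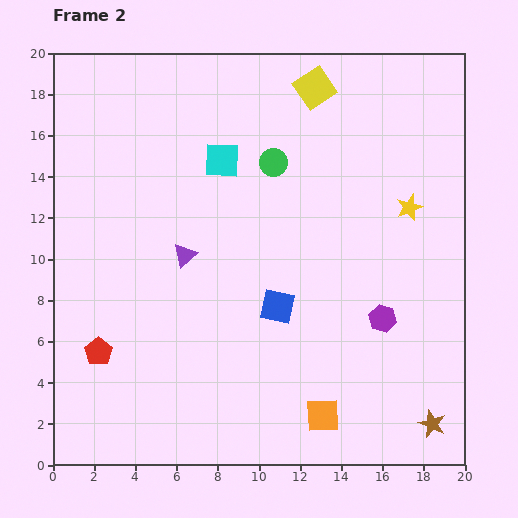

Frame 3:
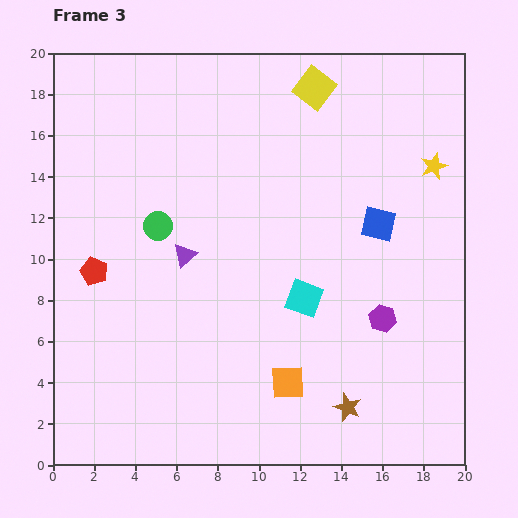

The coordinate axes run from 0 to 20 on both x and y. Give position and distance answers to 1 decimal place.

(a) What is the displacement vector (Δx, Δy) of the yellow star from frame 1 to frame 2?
(1.3, 2.0)

The yellow star was at (16.0, 10.5) in frame 1 and (17.3, 12.5) in frame 2.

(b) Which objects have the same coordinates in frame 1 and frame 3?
the purple hexagon, the yellow square, the purple triangle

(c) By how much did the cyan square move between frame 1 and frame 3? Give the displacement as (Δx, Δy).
(8.0, 0.0)

The cyan square was at (4.2, 8.1) in frame 1 and (12.2, 8.1) in frame 3.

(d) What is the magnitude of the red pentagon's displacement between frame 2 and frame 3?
3.9

The red pentagon moved from (2.2, 5.5) to (2.0, 9.4), a distance of √(0.2² + 3.9²) ≈ 3.9.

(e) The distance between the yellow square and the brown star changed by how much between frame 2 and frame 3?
-1.7

Distance in frame 2: 17.3. Distance in frame 3: 15.6.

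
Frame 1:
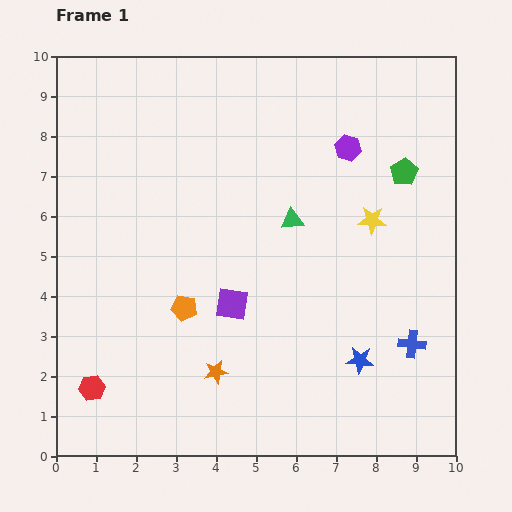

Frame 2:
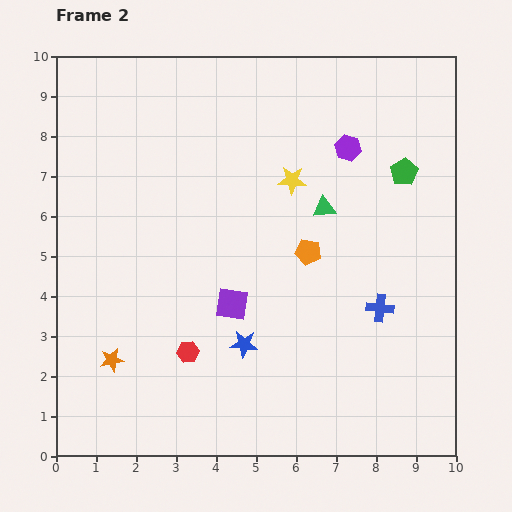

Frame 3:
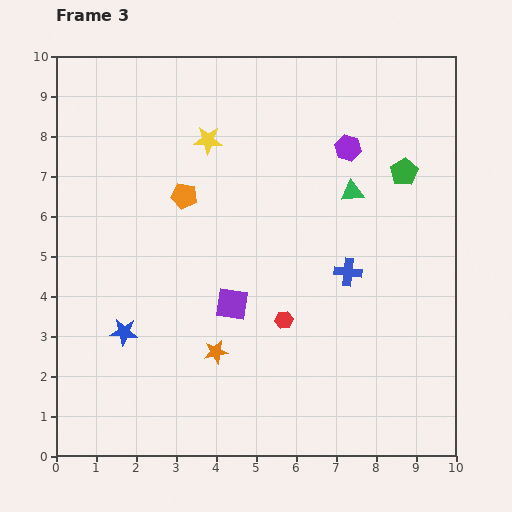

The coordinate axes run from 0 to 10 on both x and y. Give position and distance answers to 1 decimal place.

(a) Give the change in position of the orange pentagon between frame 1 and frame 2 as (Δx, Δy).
(3.1, 1.4)

The orange pentagon was at (3.2, 3.7) in frame 1 and (6.3, 5.1) in frame 2.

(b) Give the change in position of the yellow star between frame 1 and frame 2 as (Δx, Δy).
(-2.0, 1.0)

The yellow star was at (7.9, 5.9) in frame 1 and (5.9, 6.9) in frame 2.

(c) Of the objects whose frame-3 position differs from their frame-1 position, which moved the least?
the orange star

(moved 0.5)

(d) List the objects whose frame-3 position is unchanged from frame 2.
the purple square, the green pentagon, the purple hexagon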